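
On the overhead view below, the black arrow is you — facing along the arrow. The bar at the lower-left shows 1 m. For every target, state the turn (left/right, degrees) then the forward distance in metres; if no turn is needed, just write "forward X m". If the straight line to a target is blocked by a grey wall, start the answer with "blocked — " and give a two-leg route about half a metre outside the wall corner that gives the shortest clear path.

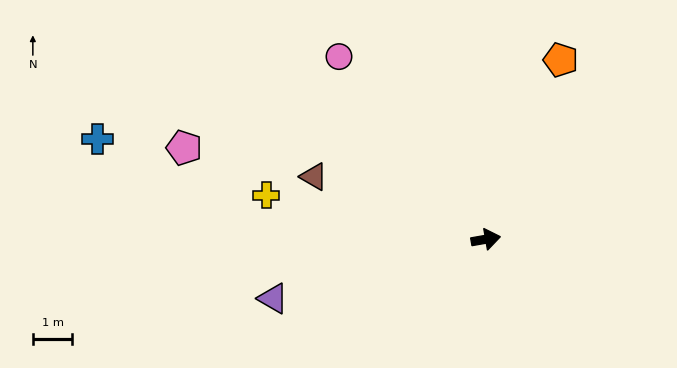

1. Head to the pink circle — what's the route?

turn left 119°, forward 5.9 m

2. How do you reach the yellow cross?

turn left 159°, forward 5.7 m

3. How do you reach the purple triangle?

turn right 174°, forward 5.6 m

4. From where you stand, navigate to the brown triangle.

turn left 150°, forward 4.6 m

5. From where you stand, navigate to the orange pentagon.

turn left 57°, forward 4.9 m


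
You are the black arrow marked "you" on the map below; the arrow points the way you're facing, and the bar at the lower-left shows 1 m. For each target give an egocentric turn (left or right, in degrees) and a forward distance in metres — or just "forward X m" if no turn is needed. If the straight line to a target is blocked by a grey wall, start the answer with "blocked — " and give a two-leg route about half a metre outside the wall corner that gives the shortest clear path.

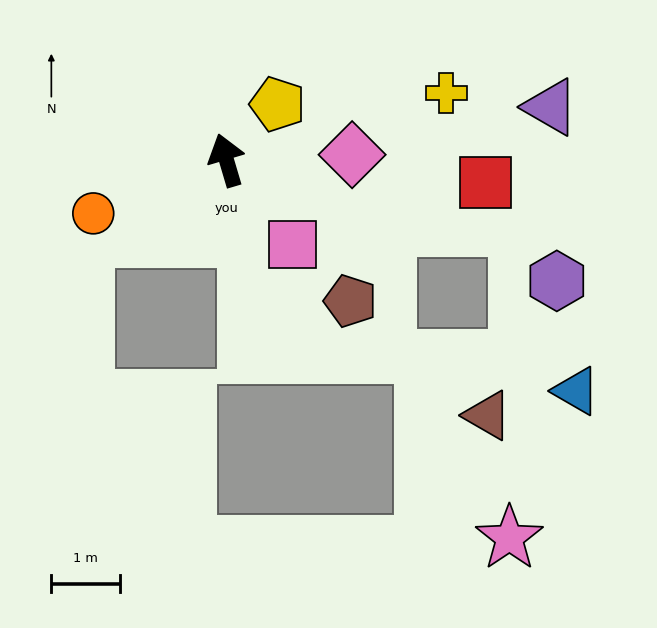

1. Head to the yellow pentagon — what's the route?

turn right 59°, forward 1.1 m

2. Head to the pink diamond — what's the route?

turn right 104°, forward 1.8 m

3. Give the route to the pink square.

turn right 158°, forward 1.6 m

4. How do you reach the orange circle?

turn left 95°, forward 2.1 m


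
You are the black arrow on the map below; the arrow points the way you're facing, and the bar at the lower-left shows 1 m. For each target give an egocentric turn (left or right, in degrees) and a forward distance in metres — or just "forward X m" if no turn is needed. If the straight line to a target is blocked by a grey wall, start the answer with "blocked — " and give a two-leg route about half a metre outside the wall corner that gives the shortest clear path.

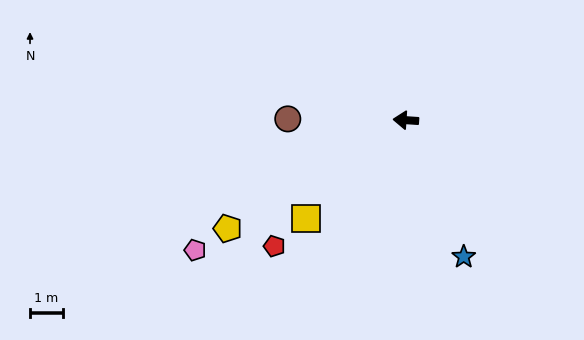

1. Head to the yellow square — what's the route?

turn left 48°, forward 4.2 m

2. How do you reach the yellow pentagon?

turn left 35°, forward 6.3 m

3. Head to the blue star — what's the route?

turn left 117°, forward 4.5 m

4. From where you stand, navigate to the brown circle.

turn left 3°, forward 3.6 m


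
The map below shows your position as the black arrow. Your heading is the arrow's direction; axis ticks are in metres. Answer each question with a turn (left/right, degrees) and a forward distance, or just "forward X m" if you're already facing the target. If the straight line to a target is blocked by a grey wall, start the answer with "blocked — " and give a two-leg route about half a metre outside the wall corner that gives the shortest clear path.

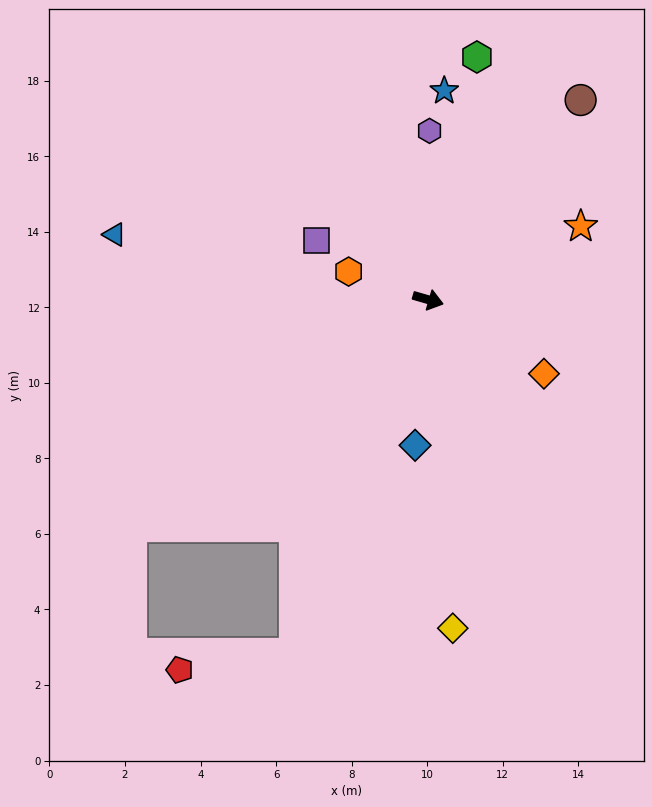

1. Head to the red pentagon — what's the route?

blocked — turn right 94°, forward 10.0 m, then turn right 62°, forward 3.1 m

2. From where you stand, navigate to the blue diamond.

turn right 79°, forward 3.9 m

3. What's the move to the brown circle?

turn left 69°, forward 6.6 m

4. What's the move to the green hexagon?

turn left 95°, forward 6.6 m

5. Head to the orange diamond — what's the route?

turn right 16°, forward 3.6 m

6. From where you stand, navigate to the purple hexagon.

turn left 106°, forward 4.5 m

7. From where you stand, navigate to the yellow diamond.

turn right 70°, forward 8.7 m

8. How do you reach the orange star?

turn left 42°, forward 4.5 m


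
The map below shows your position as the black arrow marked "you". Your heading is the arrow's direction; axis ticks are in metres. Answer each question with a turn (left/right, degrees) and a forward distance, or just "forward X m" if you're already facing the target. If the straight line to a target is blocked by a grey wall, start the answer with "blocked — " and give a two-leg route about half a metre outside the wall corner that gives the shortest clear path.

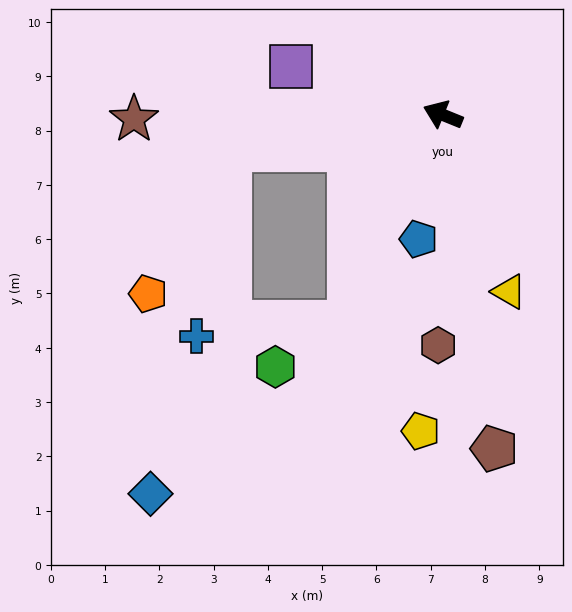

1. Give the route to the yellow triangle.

turn left 133°, forward 3.5 m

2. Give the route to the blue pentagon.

turn left 101°, forward 2.3 m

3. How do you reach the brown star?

turn left 23°, forward 5.7 m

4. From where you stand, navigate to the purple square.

turn left 4°, forward 2.9 m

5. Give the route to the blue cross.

blocked — turn left 88°, forward 4.2 m, then turn right 61°, forward 2.8 m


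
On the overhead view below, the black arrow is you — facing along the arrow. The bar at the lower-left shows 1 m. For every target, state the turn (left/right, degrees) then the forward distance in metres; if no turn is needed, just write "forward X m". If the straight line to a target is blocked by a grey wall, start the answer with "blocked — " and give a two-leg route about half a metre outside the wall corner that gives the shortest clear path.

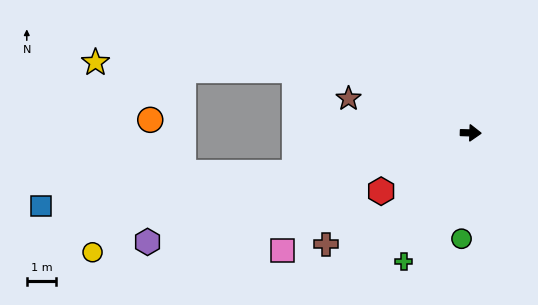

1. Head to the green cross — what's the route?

turn right 116°, forward 4.9 m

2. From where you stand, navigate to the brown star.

turn left 166°, forward 4.3 m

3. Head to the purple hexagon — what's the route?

turn right 160°, forward 11.5 m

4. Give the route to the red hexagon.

turn right 145°, forward 3.6 m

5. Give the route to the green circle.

turn right 93°, forward 3.6 m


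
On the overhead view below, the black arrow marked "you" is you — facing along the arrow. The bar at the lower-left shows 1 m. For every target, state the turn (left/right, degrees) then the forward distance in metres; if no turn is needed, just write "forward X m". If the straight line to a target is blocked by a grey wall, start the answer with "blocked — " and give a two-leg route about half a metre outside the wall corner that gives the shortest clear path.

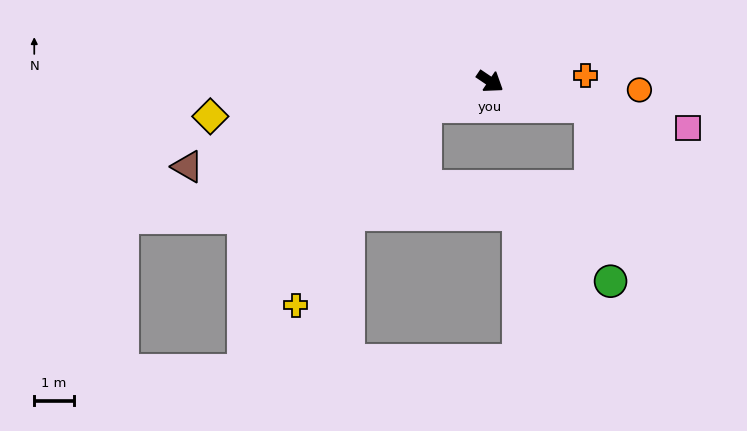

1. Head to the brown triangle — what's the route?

turn right 130°, forward 7.9 m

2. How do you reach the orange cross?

turn left 38°, forward 2.4 m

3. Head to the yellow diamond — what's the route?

turn right 139°, forward 7.1 m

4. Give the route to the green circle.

blocked — turn left 20°, forward 2.6 m, then turn right 70°, forward 4.5 m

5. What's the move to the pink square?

turn left 21°, forward 5.1 m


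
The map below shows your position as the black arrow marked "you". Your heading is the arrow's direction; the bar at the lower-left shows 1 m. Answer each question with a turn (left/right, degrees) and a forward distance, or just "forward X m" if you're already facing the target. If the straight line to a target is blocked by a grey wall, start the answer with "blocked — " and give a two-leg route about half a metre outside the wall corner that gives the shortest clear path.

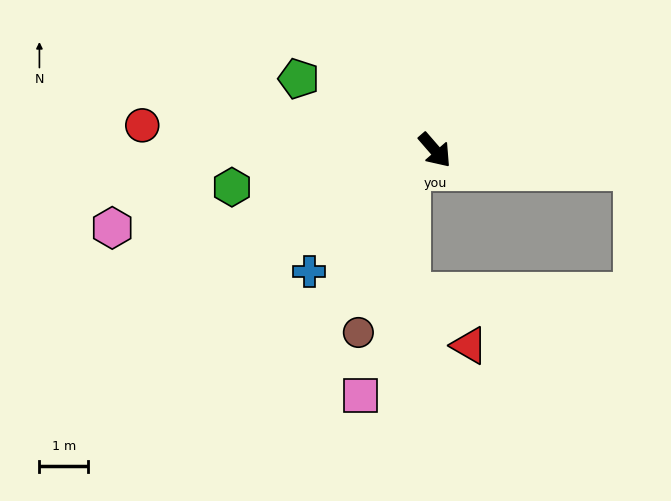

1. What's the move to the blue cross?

turn right 87°, forward 3.6 m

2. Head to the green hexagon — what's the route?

turn right 121°, forward 4.2 m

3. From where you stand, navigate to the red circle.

turn right 136°, forward 6.0 m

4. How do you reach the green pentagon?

turn right 159°, forward 3.1 m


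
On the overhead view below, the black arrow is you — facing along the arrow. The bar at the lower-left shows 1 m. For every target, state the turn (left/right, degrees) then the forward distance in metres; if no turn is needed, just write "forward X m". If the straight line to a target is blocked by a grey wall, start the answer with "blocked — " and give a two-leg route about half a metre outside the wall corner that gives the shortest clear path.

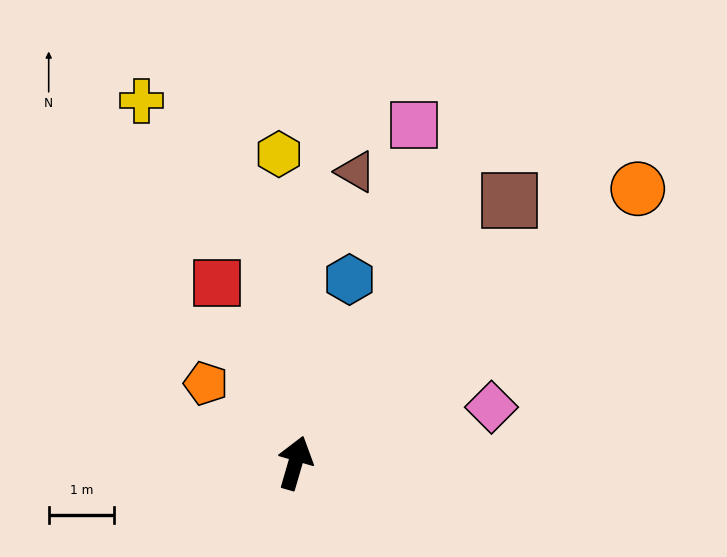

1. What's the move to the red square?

turn left 40°, forward 3.0 m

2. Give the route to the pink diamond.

turn right 58°, forward 3.1 m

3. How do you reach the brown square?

turn right 23°, forward 5.2 m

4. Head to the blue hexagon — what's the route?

forward 2.9 m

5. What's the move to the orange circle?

turn right 35°, forward 6.7 m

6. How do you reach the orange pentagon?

turn left 65°, forward 1.8 m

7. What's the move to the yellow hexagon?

turn left 19°, forward 4.8 m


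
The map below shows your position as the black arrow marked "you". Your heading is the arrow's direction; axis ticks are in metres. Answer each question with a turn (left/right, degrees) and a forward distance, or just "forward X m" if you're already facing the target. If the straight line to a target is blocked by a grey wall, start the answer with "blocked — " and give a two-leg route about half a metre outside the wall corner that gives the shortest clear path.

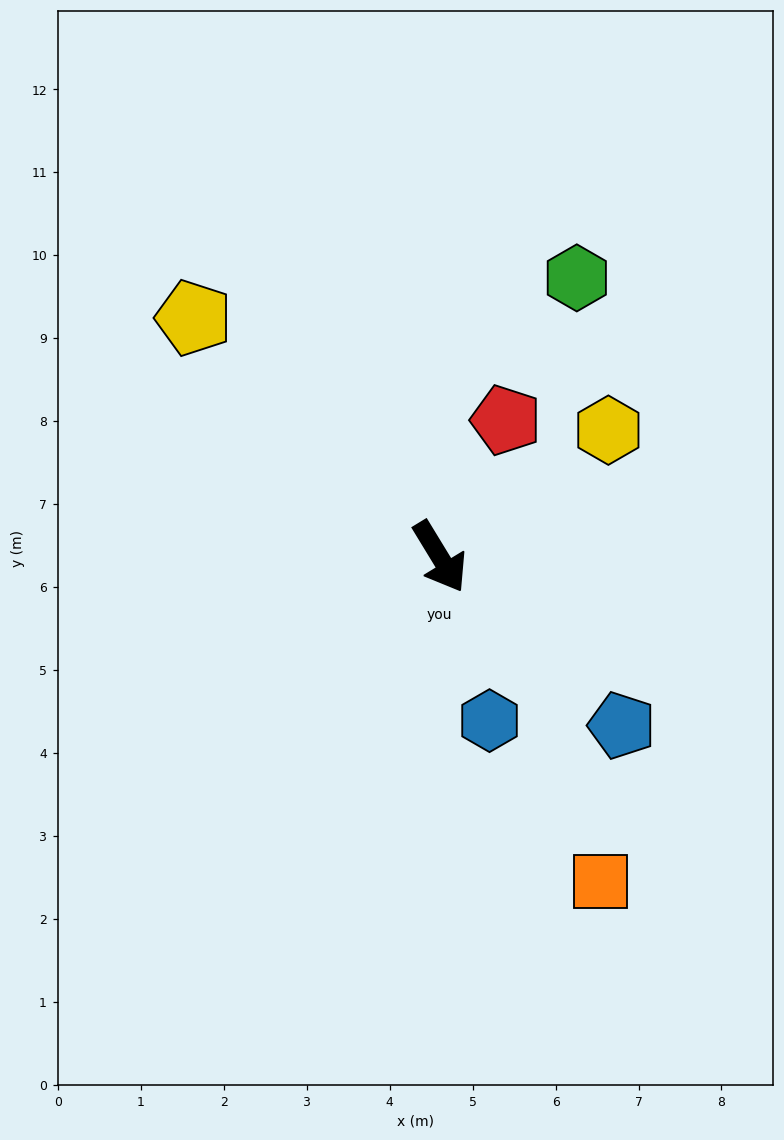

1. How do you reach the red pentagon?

turn left 123°, forward 1.8 m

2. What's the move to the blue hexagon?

turn right 14°, forward 2.1 m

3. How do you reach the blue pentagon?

turn left 16°, forward 3.0 m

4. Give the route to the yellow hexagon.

turn left 96°, forward 2.5 m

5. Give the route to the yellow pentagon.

turn right 165°, forward 4.1 m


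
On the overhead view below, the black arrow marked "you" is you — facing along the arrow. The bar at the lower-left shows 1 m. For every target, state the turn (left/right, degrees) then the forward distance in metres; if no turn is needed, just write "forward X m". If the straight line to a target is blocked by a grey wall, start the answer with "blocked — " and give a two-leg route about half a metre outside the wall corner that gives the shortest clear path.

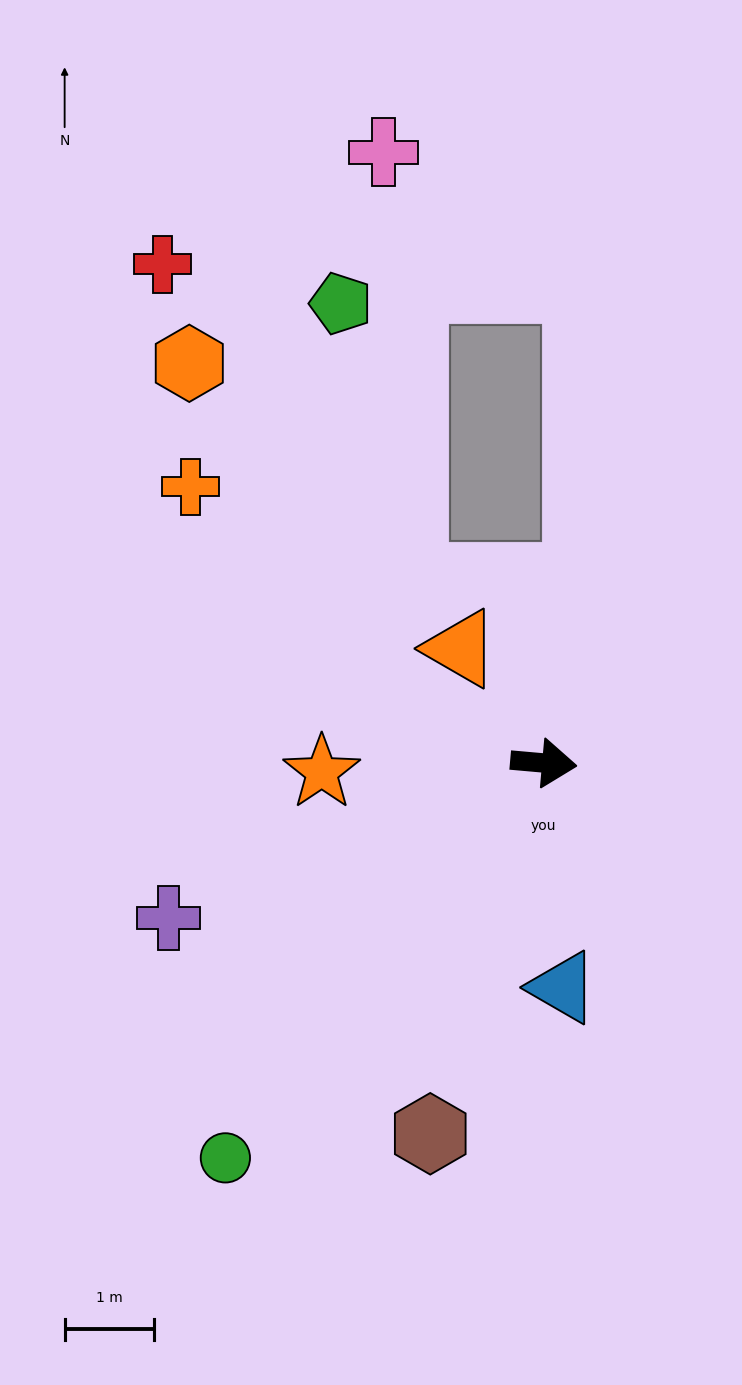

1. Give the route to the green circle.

turn right 124°, forward 5.7 m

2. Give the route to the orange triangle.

turn left 131°, forward 1.6 m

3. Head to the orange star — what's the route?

turn right 173°, forward 2.5 m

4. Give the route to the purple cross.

turn right 152°, forward 4.6 m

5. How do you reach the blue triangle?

turn right 80°, forward 2.5 m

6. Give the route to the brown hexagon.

turn right 102°, forward 4.3 m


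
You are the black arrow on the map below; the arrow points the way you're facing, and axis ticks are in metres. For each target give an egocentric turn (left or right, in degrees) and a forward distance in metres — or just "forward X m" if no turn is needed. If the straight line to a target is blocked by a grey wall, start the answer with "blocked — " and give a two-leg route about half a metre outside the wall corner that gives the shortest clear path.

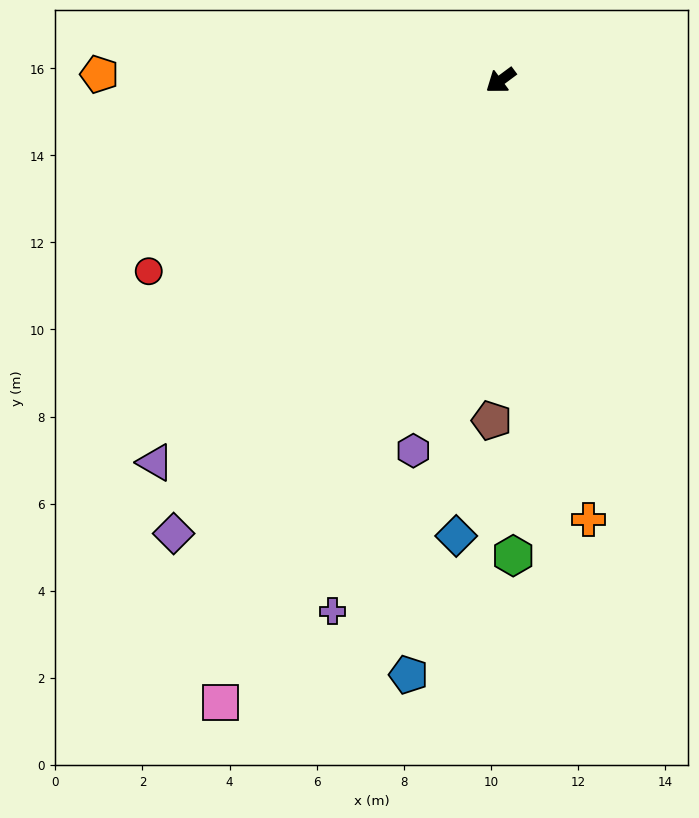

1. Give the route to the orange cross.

turn left 65°, forward 10.3 m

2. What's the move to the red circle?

turn right 8°, forward 9.2 m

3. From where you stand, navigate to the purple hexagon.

turn left 40°, forward 8.7 m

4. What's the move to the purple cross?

turn left 36°, forward 12.8 m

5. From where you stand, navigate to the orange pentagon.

turn right 37°, forward 9.2 m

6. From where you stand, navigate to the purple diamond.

turn left 18°, forward 12.8 m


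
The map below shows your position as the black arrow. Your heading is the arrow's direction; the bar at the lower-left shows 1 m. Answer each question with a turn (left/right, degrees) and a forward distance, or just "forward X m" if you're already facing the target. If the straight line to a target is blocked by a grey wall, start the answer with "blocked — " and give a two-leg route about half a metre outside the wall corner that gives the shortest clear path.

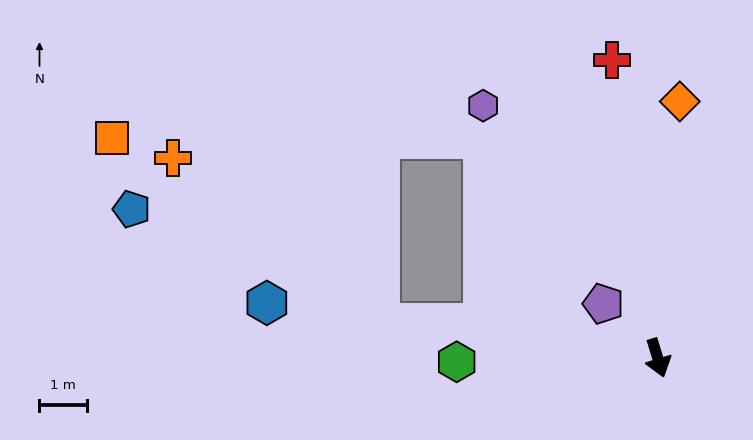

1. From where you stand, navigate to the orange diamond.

turn left 158°, forward 5.4 m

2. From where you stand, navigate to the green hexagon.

turn right 106°, forward 4.2 m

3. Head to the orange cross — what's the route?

blocked — turn right 114°, forward 5.9 m, then turn right 32°, forward 5.5 m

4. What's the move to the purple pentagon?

turn right 152°, forward 1.6 m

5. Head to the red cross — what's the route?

turn left 172°, forward 6.3 m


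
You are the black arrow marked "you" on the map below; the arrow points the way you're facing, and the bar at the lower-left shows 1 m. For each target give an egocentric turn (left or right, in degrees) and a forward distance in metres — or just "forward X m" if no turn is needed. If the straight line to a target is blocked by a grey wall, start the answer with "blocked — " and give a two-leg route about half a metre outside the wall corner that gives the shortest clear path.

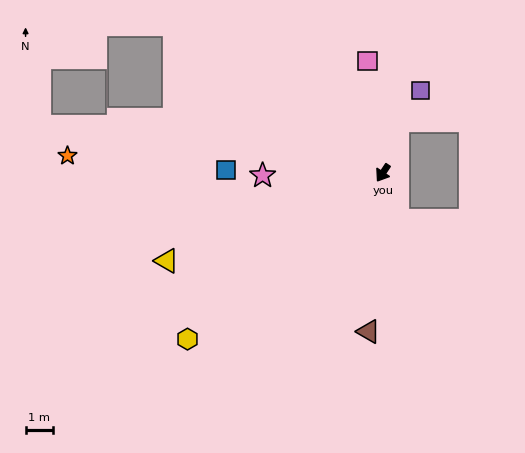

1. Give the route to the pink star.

turn right 55°, forward 4.4 m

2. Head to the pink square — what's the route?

turn right 139°, forward 4.1 m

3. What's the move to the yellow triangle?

turn right 34°, forward 8.5 m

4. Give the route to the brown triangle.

turn left 28°, forward 5.8 m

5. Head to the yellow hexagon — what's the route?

turn right 16°, forward 9.4 m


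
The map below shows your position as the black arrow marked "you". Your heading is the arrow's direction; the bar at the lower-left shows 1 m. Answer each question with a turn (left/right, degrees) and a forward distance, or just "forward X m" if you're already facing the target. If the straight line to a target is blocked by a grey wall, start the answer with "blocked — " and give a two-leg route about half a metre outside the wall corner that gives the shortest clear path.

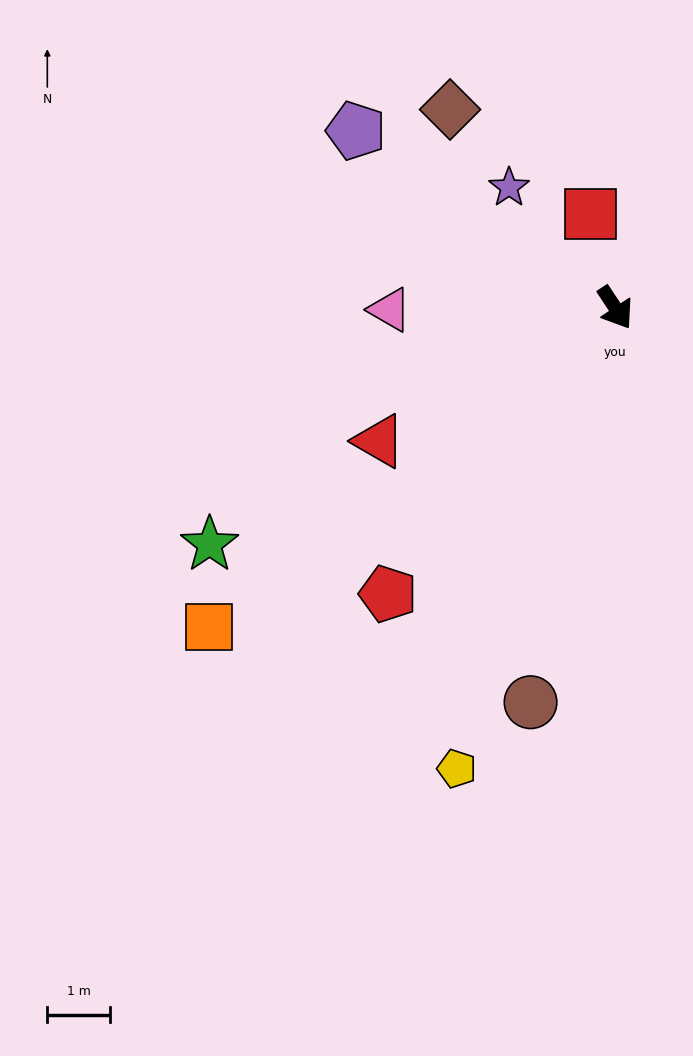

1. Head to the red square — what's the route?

turn left 161°, forward 1.6 m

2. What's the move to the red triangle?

turn right 94°, forward 4.3 m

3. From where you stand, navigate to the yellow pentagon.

turn right 52°, forward 7.8 m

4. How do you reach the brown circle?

turn right 45°, forward 6.5 m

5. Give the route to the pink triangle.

turn right 123°, forward 3.6 m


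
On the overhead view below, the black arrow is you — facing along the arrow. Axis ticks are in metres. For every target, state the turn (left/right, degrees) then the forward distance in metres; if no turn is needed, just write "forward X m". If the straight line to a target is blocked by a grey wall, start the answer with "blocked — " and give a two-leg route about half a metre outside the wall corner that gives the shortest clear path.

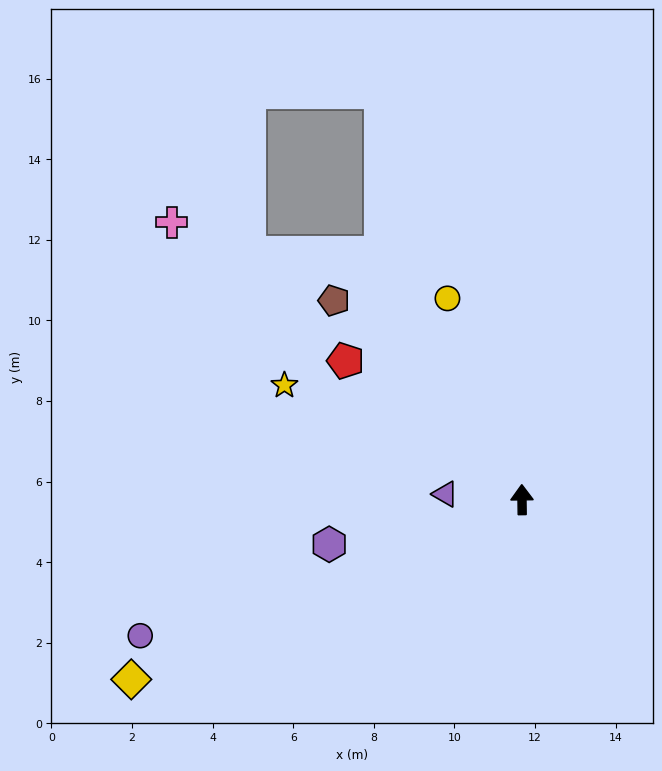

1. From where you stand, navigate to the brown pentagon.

turn left 43°, forward 6.8 m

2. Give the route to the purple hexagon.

turn left 102°, forward 4.9 m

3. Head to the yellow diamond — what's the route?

turn left 114°, forward 10.7 m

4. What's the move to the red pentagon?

turn left 51°, forward 5.6 m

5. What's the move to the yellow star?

turn left 64°, forward 6.5 m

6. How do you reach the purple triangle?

turn left 85°, forward 1.9 m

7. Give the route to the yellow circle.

turn left 20°, forward 5.3 m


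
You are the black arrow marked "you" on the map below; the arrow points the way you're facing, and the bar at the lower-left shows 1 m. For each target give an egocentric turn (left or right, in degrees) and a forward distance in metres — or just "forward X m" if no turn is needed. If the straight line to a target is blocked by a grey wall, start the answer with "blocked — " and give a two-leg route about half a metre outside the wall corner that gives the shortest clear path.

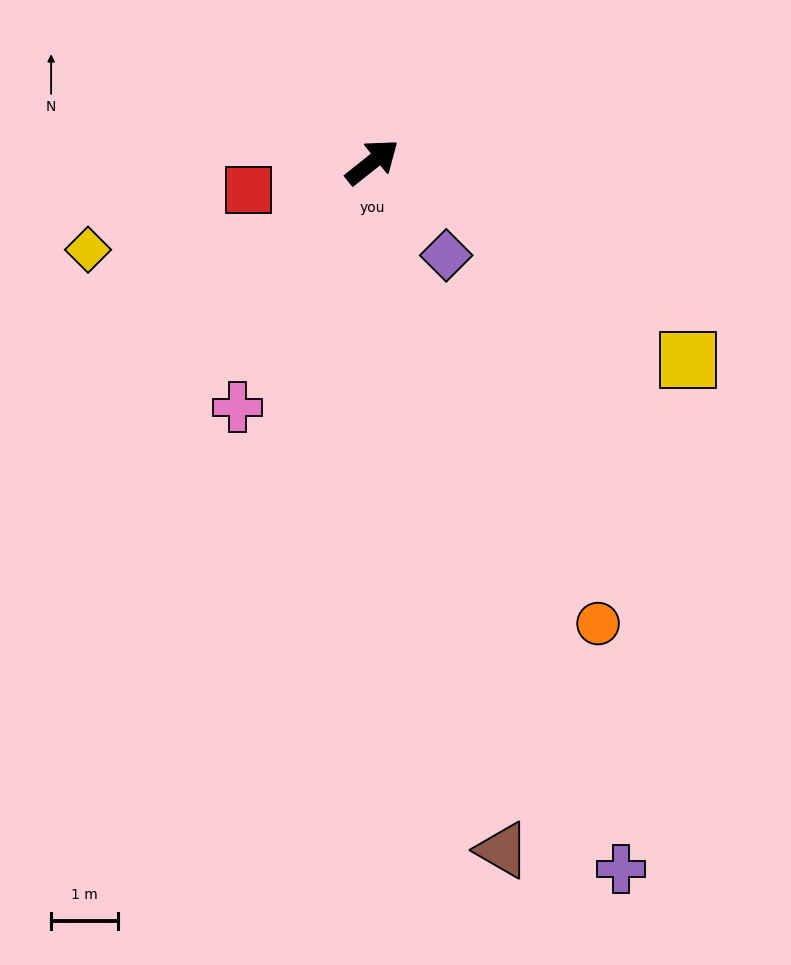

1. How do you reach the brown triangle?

turn right 118°, forward 10.5 m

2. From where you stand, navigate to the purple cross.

turn right 109°, forward 11.2 m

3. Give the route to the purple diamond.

turn right 90°, forward 1.8 m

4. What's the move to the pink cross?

turn right 157°, forward 4.2 m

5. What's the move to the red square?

turn left 154°, forward 1.9 m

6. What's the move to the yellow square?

turn right 71°, forward 5.6 m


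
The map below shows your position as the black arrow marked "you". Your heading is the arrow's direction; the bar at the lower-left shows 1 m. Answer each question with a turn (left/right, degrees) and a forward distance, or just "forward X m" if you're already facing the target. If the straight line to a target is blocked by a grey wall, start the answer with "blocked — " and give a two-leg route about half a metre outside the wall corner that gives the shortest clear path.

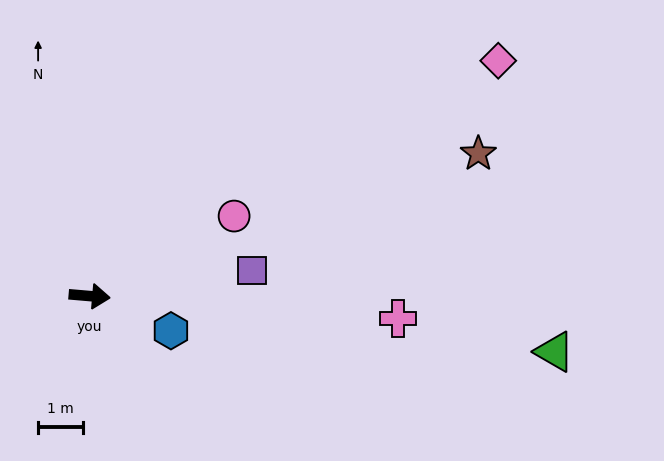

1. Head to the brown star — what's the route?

turn left 25°, forward 9.2 m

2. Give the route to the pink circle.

turn left 34°, forward 3.7 m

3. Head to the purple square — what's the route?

turn left 14°, forward 3.7 m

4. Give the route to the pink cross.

forward 6.9 m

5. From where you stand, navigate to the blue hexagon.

turn right 18°, forward 2.0 m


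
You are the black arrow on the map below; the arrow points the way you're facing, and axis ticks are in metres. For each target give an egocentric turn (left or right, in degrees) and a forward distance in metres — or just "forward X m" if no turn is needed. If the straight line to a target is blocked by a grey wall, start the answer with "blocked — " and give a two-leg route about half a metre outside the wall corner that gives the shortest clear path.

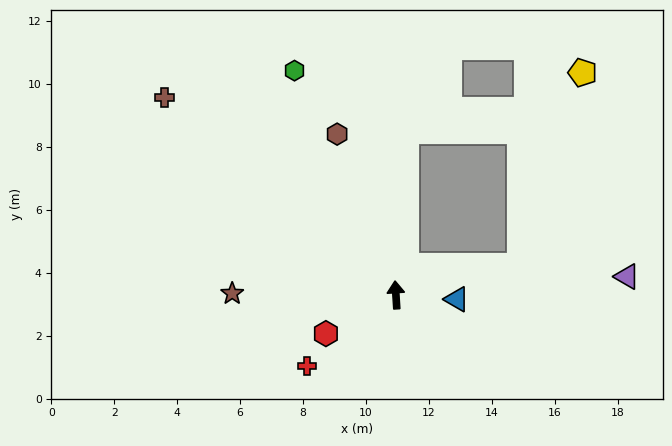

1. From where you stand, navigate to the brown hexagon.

turn left 16°, forward 5.4 m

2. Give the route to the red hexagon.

turn left 115°, forward 2.5 m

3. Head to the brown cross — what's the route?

turn left 46°, forward 9.7 m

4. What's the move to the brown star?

turn left 86°, forward 5.2 m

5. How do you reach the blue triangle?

turn right 98°, forward 1.9 m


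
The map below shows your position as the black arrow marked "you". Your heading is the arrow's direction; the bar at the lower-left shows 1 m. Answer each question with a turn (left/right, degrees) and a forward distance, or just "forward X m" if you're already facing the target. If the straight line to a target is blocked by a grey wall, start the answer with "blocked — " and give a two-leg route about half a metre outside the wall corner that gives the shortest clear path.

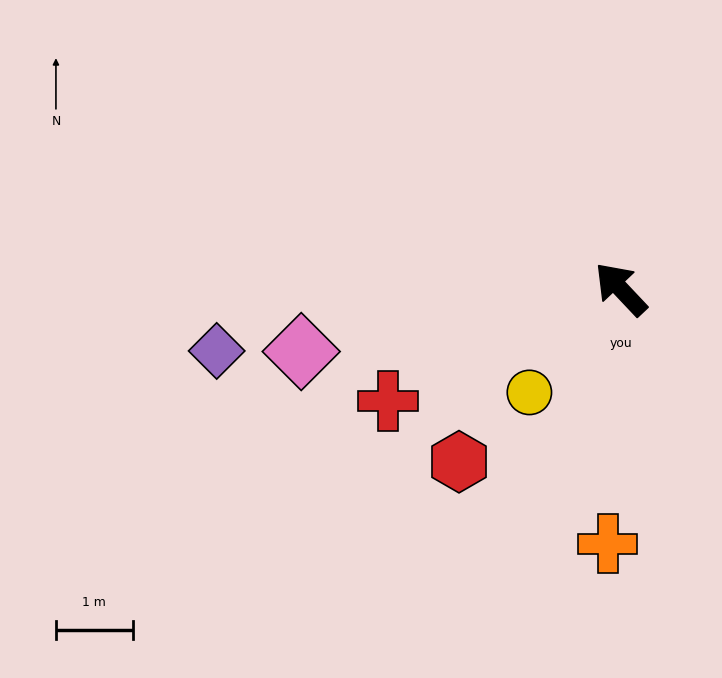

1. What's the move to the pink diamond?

turn left 58°, forward 4.2 m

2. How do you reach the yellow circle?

turn left 95°, forward 1.8 m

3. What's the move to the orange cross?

turn left 134°, forward 3.3 m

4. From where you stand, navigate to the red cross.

turn left 72°, forward 3.4 m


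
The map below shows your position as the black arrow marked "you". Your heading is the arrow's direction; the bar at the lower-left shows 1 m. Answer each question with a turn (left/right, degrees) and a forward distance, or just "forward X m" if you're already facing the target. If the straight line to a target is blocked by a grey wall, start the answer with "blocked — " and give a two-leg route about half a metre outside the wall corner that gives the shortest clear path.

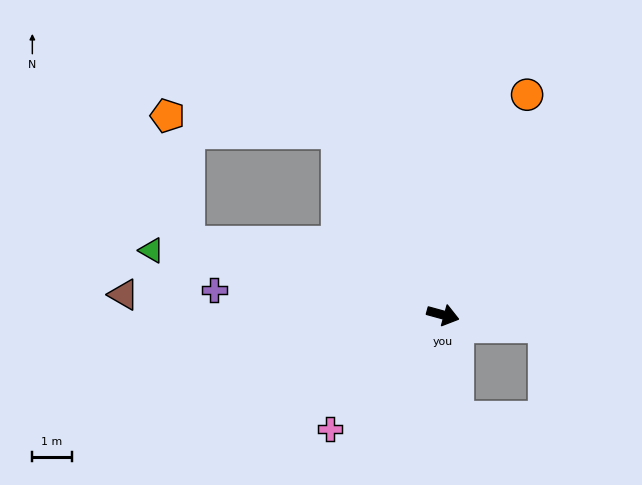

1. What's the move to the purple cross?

turn right 171°, forward 5.9 m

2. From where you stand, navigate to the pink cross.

turn right 119°, forward 4.1 m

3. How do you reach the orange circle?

turn left 84°, forward 6.0 m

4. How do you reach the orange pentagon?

blocked — turn left 135°, forward 5.4 m, then turn left 55°, forward 4.4 m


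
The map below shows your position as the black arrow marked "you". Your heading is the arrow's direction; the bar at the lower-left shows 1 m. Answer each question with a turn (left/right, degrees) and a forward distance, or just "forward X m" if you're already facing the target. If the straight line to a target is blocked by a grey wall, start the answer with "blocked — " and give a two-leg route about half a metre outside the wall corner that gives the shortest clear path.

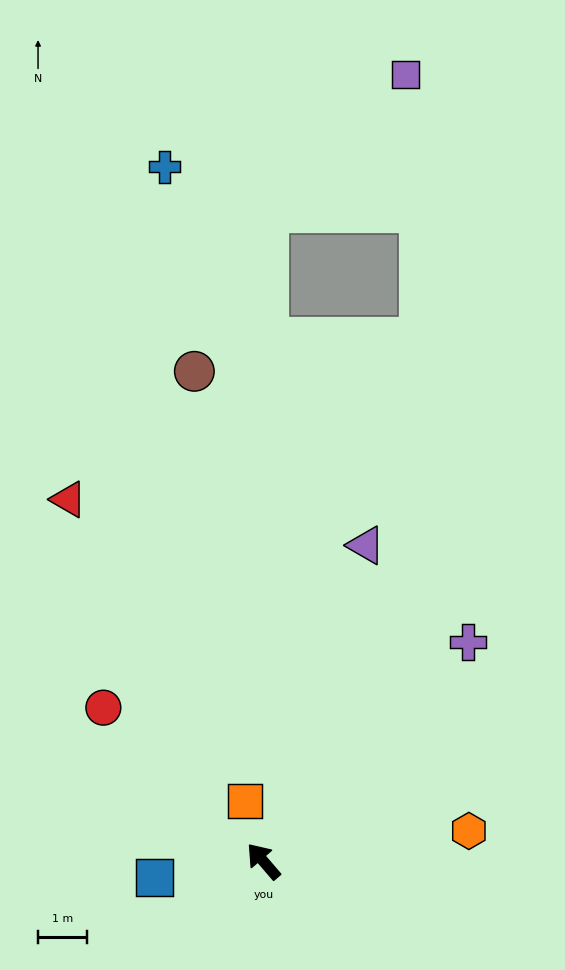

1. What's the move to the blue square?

turn left 58°, forward 2.3 m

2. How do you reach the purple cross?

turn right 84°, forward 6.2 m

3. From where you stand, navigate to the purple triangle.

turn right 59°, forward 6.8 m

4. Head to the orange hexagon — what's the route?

turn right 122°, forward 4.3 m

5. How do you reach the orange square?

turn right 24°, forward 1.3 m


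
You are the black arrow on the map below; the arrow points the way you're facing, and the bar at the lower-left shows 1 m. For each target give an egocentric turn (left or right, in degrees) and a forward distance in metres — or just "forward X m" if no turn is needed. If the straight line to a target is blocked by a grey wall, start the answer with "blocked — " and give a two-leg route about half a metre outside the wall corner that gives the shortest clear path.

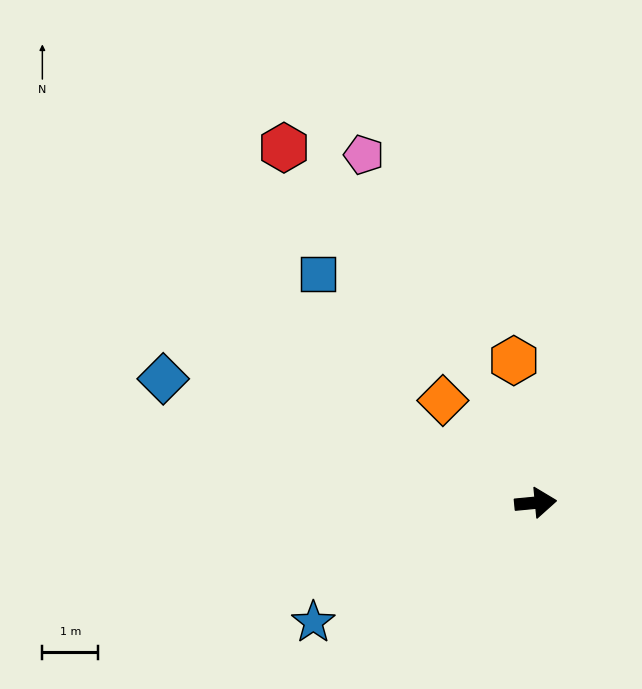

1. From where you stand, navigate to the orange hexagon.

turn left 93°, forward 2.6 m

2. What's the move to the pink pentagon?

turn left 111°, forward 7.0 m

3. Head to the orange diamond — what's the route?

turn left 127°, forward 2.5 m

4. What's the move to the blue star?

turn right 157°, forward 4.5 m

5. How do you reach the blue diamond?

turn left 156°, forward 7.0 m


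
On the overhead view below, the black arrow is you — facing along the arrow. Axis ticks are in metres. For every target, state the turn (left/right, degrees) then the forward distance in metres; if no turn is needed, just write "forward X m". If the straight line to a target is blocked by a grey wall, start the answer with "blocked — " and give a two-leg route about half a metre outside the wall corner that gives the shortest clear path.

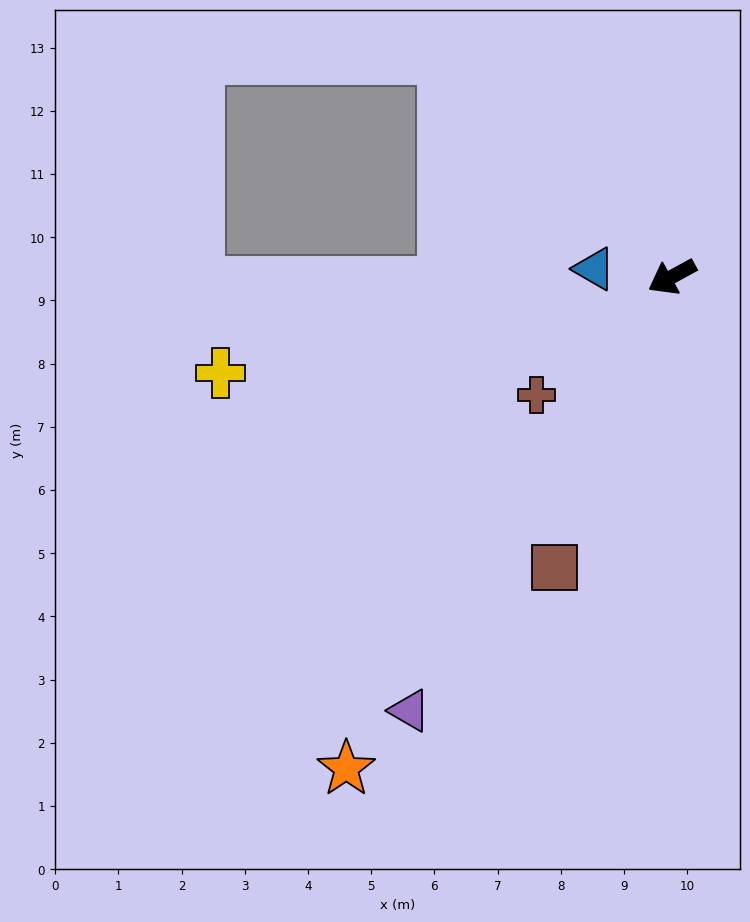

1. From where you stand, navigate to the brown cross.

turn left 12°, forward 2.8 m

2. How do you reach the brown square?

turn left 39°, forward 5.0 m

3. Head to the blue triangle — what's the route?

turn right 35°, forward 1.2 m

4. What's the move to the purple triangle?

turn left 30°, forward 8.0 m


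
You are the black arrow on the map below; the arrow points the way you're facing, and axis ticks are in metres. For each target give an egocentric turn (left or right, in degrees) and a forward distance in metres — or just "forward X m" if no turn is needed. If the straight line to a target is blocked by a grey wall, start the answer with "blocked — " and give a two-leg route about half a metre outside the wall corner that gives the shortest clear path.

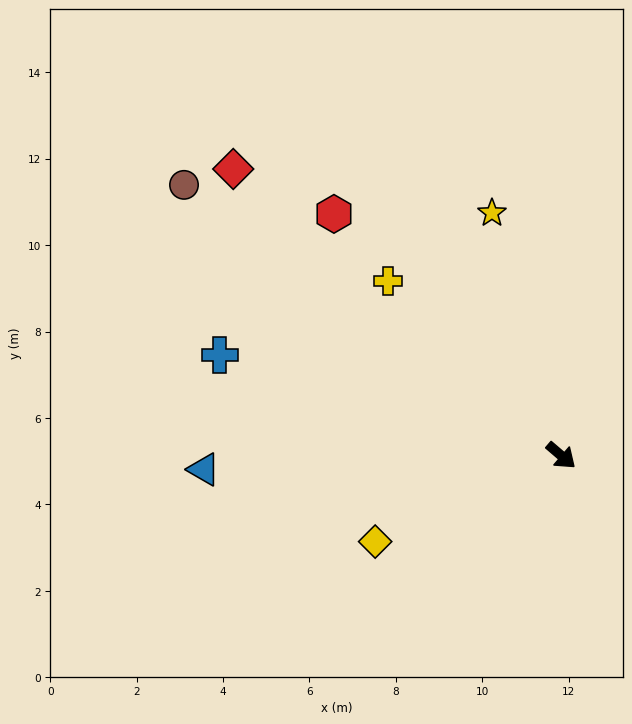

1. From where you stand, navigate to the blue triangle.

turn right 137°, forward 8.3 m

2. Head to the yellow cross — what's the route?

turn left 175°, forward 5.7 m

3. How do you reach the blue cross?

turn right 156°, forward 8.2 m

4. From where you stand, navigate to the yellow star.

turn left 147°, forward 5.8 m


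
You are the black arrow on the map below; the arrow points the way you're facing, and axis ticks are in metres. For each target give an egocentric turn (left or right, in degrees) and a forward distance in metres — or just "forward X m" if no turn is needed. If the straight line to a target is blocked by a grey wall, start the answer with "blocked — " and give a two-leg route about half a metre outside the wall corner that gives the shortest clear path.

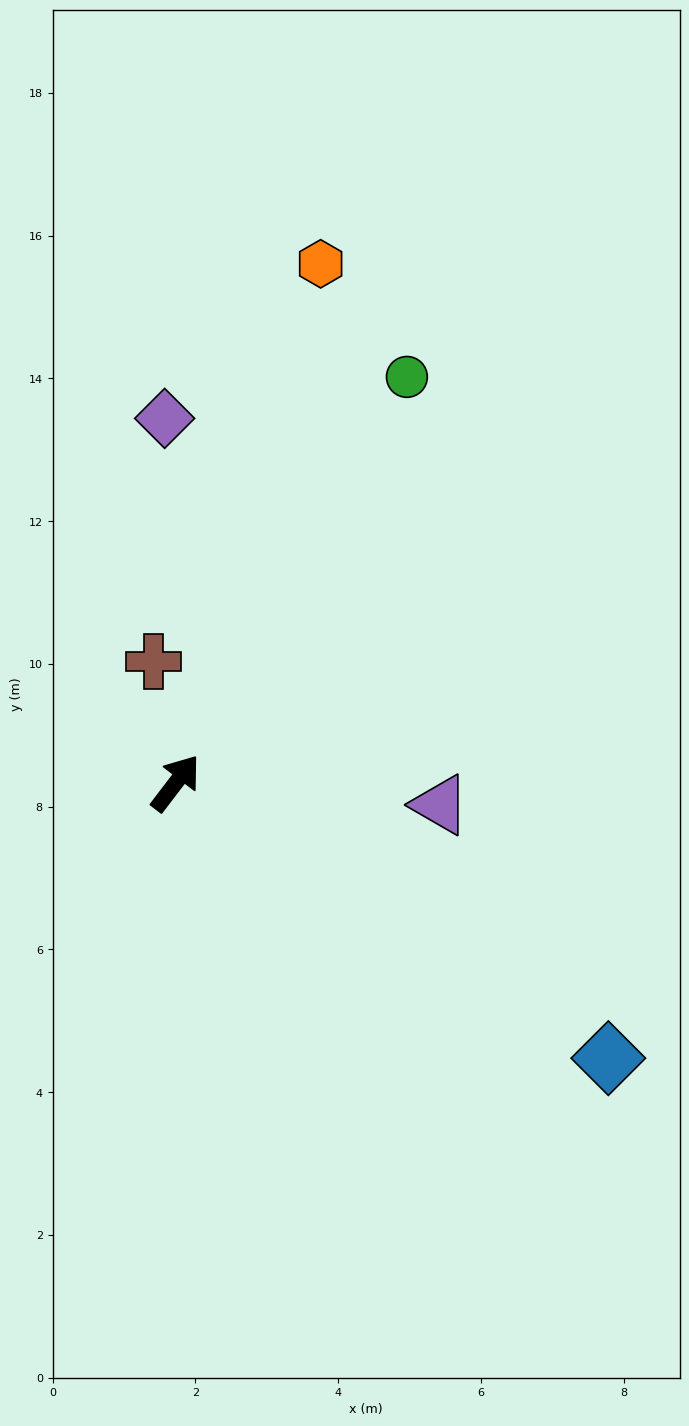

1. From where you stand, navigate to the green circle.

turn left 8°, forward 6.5 m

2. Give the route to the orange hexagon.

turn left 22°, forward 7.6 m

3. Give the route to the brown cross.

turn left 48°, forward 1.7 m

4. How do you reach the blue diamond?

turn right 85°, forward 7.2 m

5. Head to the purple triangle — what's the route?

turn right 57°, forward 3.7 m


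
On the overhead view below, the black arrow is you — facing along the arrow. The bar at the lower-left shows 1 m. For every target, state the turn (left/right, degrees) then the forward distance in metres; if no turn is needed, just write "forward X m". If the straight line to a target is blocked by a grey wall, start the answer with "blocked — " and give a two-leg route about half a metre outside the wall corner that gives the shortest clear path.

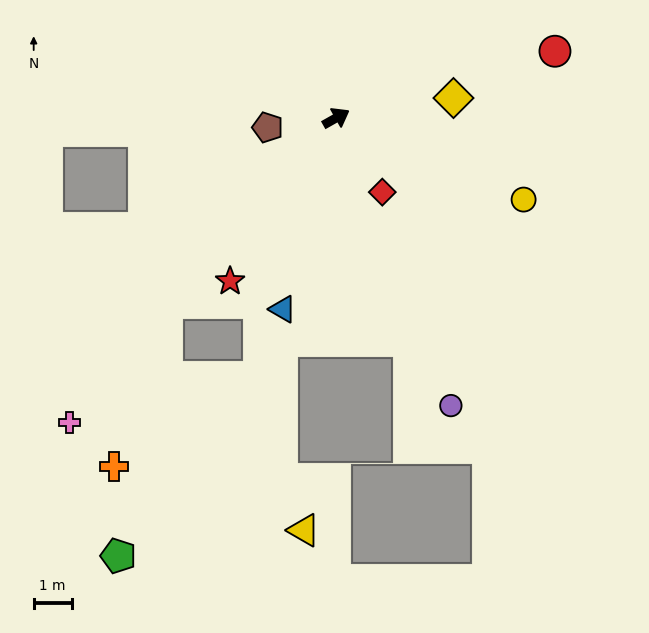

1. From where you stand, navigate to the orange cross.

blocked — turn right 162°, forward 6.6 m, then turn left 25°, forward 4.5 m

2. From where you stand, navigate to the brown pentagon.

turn left 158°, forward 1.8 m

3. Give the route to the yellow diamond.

turn right 20°, forward 3.1 m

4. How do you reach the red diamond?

turn right 88°, forward 2.3 m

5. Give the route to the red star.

turn right 152°, forward 5.1 m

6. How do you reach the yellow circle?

turn right 53°, forward 5.4 m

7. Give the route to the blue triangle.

turn right 135°, forward 5.2 m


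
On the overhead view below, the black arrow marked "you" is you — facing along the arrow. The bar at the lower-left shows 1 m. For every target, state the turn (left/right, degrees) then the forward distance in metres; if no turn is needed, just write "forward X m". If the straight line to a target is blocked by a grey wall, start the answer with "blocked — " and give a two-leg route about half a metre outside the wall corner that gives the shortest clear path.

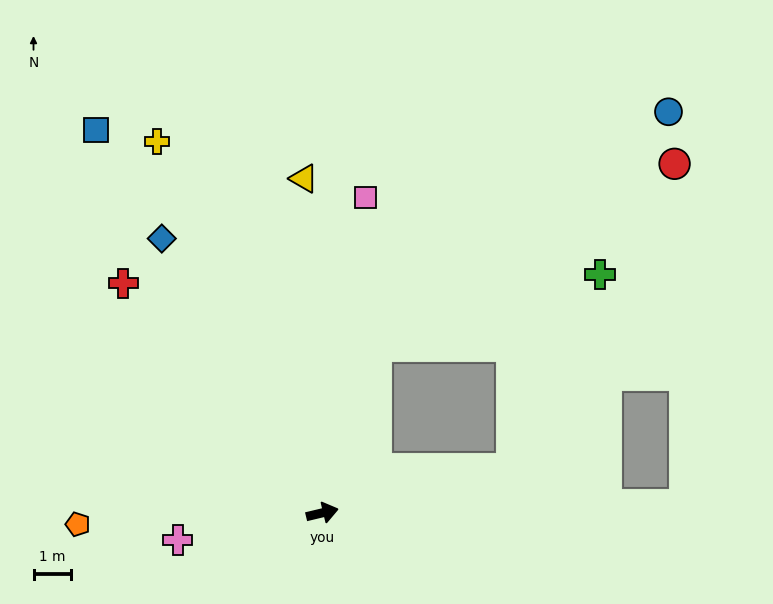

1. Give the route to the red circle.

blocked — turn left 59°, forward 4.7 m, then turn right 41°, forward 9.3 m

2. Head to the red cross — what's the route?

turn left 117°, forward 8.0 m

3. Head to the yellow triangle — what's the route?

turn left 80°, forward 8.9 m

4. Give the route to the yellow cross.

turn left 100°, forward 10.8 m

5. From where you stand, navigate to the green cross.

blocked — forward 5.2 m, then turn left 52°, forward 5.7 m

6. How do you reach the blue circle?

blocked — turn left 59°, forward 4.7 m, then turn right 34°, forward 9.9 m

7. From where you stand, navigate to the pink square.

turn left 69°, forward 8.4 m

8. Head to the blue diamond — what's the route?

turn left 107°, forward 8.4 m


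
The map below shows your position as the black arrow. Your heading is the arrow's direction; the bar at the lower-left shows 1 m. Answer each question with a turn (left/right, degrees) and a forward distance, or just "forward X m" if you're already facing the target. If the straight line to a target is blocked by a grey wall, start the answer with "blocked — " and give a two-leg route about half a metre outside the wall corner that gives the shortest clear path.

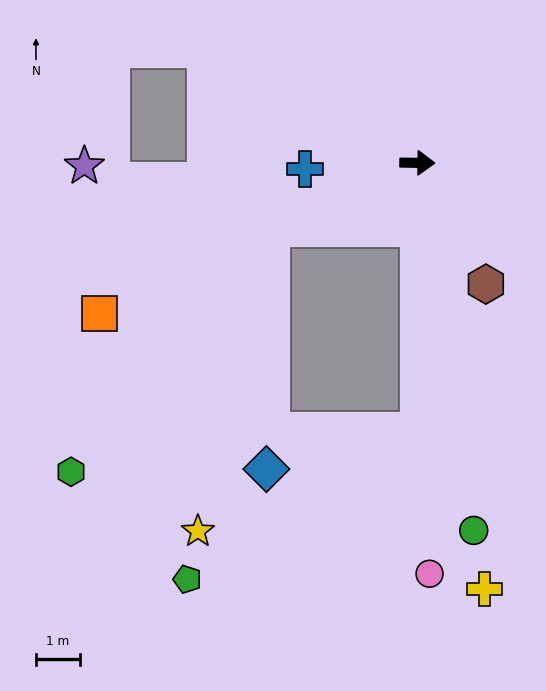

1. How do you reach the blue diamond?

blocked — turn right 155°, forward 3.6 m, then turn left 65°, forward 5.5 m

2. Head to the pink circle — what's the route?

turn right 87°, forward 9.4 m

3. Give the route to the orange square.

turn right 154°, forward 8.0 m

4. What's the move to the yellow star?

blocked — turn right 155°, forward 3.6 m, then turn left 52°, forward 7.1 m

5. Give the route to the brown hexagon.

turn right 60°, forward 3.2 m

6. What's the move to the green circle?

turn right 80°, forward 8.5 m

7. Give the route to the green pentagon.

blocked — turn right 89°, forward 6.1 m, then turn right 57°, forward 6.3 m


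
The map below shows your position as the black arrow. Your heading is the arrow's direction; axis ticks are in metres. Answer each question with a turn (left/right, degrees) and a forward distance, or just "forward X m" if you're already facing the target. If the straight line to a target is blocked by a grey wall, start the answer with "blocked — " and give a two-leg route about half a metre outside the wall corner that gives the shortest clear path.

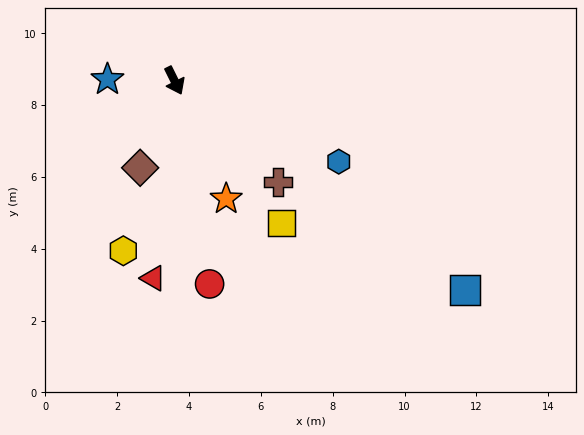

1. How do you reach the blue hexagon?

turn left 37°, forward 5.1 m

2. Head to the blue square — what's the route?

turn left 28°, forward 10.0 m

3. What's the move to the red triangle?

turn right 33°, forward 5.5 m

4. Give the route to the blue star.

turn right 117°, forward 1.9 m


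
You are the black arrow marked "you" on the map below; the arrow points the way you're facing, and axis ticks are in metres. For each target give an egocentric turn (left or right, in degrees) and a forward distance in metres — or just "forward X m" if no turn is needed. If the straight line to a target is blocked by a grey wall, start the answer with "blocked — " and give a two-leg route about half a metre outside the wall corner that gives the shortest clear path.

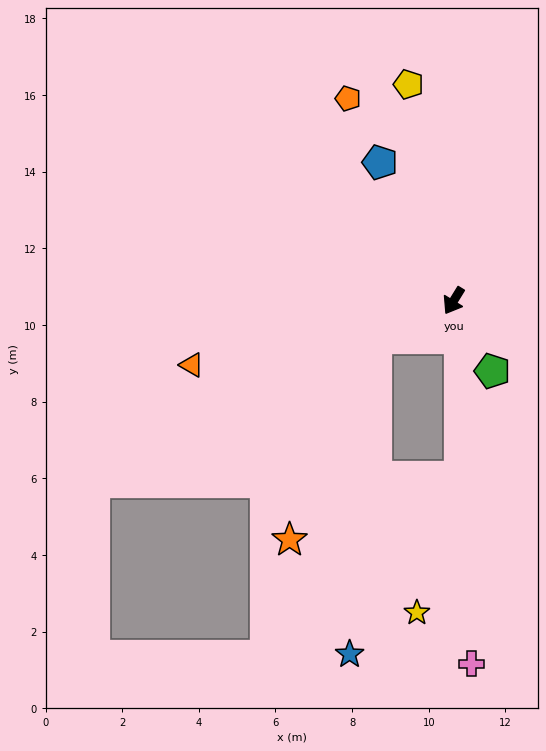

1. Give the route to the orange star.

blocked — turn right 33°, forward 2.2 m, then turn left 41°, forward 5.7 m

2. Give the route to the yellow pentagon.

turn right 137°, forward 5.8 m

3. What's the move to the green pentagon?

turn left 60°, forward 2.1 m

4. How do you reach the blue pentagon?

turn right 120°, forward 4.1 m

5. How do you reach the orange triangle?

turn right 45°, forward 7.0 m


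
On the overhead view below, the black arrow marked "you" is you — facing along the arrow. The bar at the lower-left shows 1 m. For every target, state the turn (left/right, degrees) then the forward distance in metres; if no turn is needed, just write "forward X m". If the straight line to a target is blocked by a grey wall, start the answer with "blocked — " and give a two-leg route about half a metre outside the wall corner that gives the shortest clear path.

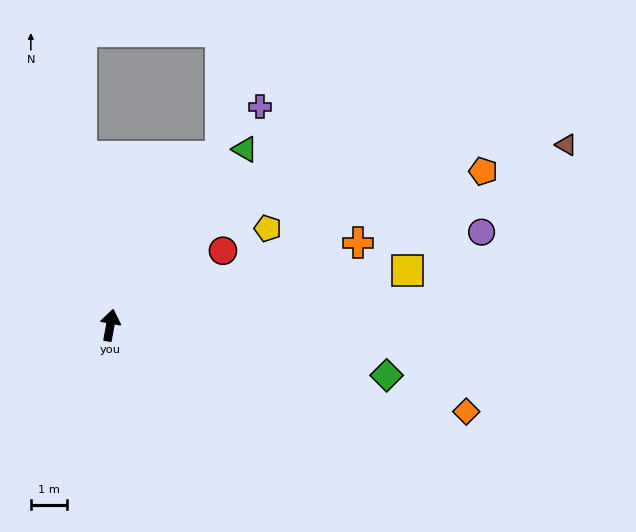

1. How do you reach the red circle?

turn right 46°, forward 3.7 m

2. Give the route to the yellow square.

turn right 69°, forward 8.3 m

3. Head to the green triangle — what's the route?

turn right 27°, forward 6.1 m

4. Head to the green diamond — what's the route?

turn right 90°, forward 7.7 m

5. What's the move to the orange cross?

turn right 61°, forward 7.2 m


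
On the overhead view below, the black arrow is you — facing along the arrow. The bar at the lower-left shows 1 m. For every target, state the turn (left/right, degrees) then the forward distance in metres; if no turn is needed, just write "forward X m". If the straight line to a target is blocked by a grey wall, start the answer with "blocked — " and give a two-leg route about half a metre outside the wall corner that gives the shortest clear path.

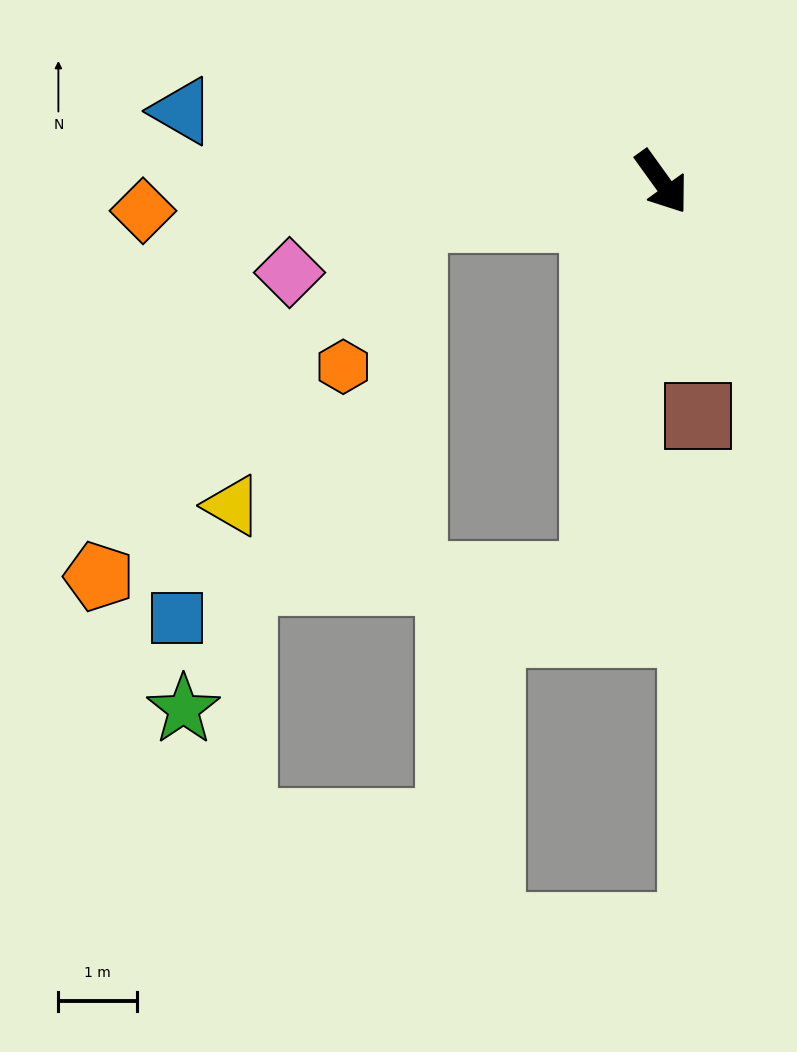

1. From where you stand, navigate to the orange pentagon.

blocked — turn right 117°, forward 3.2 m, then turn left 40°, forward 6.0 m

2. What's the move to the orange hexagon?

blocked — turn right 117°, forward 3.2 m, then turn left 56°, forward 2.1 m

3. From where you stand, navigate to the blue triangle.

turn right 134°, forward 6.1 m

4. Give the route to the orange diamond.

turn right 123°, forward 6.6 m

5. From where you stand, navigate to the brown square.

turn right 27°, forward 3.0 m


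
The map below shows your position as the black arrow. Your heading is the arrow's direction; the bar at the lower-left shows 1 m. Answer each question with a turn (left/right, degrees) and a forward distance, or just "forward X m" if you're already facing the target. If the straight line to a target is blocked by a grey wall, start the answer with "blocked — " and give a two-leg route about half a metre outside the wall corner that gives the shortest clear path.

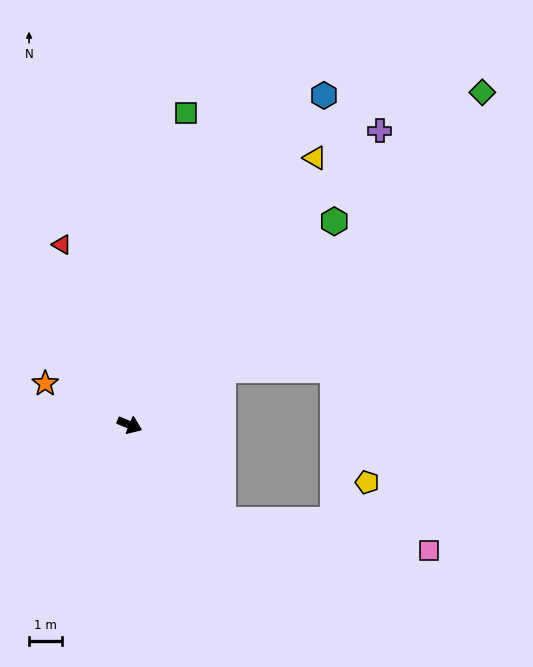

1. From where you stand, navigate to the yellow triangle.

turn left 78°, forward 10.0 m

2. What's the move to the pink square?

blocked — turn right 23°, forward 4.1 m, then turn left 37°, forward 6.4 m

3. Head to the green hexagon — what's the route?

turn left 67°, forward 8.9 m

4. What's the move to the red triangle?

turn left 133°, forward 5.9 m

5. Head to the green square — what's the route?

turn left 102°, forward 9.7 m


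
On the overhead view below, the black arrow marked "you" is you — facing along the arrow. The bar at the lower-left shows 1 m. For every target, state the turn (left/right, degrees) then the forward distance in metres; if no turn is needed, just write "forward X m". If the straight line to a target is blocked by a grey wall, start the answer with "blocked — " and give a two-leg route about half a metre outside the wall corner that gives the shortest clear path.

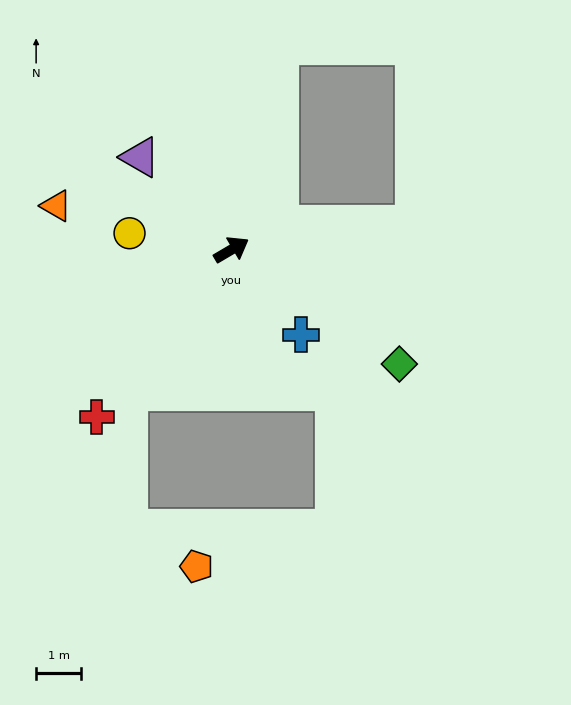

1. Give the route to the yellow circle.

turn left 140°, forward 2.3 m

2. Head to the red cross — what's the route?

turn right 159°, forward 4.8 m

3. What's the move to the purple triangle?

turn left 104°, forward 2.9 m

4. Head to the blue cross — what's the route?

turn right 81°, forward 2.4 m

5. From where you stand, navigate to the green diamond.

turn right 65°, forward 4.5 m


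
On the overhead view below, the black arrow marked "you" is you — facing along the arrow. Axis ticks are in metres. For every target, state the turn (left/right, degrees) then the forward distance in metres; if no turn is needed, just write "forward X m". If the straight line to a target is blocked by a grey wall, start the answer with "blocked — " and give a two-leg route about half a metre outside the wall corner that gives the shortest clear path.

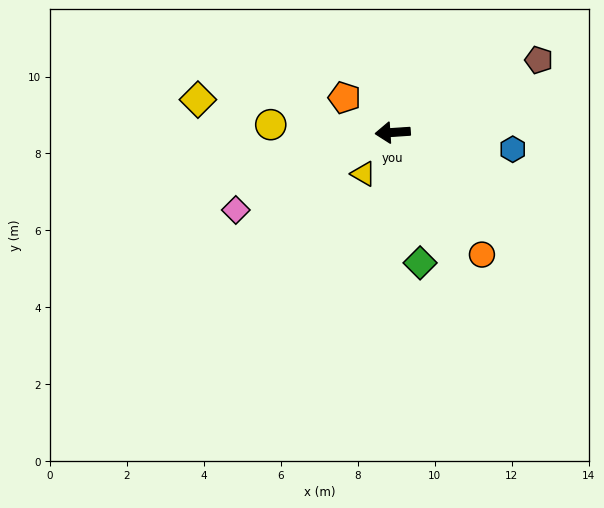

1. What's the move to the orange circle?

turn left 122°, forward 3.9 m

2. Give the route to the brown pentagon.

turn right 157°, forward 4.2 m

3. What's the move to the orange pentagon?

turn right 40°, forward 1.5 m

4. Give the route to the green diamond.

turn left 98°, forward 3.5 m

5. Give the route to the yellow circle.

turn right 7°, forward 3.2 m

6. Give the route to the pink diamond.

turn left 22°, forward 4.5 m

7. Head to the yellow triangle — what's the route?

turn left 51°, forward 1.3 m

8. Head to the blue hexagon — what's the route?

turn left 168°, forward 3.1 m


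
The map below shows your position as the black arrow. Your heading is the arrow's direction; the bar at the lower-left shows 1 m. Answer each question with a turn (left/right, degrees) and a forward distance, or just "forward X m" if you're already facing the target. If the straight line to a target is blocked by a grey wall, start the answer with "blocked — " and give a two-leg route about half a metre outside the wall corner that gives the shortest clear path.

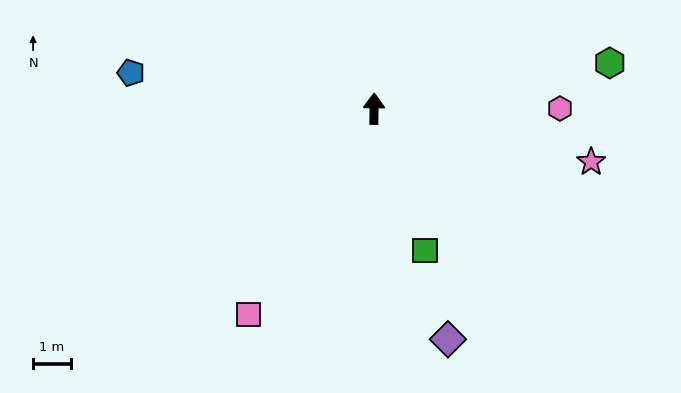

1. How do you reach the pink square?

turn left 149°, forward 6.4 m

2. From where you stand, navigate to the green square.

turn right 160°, forward 4.0 m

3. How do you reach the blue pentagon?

turn left 82°, forward 6.5 m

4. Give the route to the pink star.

turn right 103°, forward 5.9 m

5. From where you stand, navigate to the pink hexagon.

turn right 89°, forward 4.9 m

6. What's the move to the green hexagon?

turn right 78°, forward 6.4 m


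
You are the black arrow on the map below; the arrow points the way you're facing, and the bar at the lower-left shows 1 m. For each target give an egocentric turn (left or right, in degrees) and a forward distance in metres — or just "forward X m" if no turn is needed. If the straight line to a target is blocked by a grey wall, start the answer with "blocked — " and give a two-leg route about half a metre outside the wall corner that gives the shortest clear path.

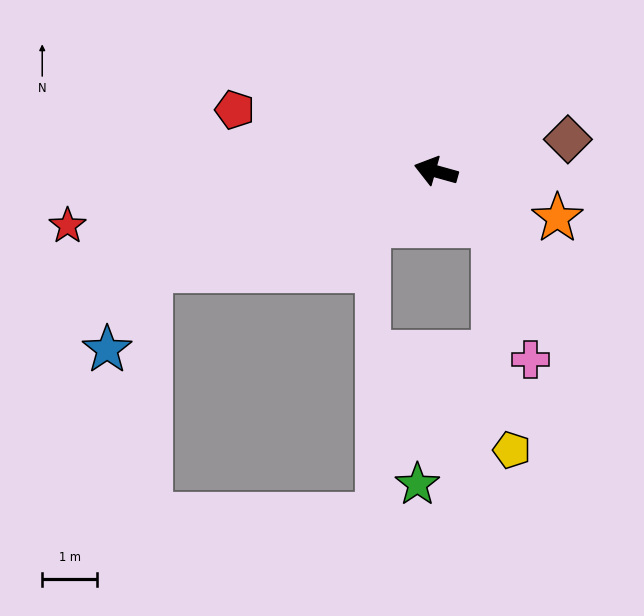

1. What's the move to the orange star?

turn left 175°, forward 2.4 m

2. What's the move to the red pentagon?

forward 3.8 m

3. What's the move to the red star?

turn left 24°, forward 6.8 m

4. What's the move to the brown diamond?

turn right 151°, forward 2.5 m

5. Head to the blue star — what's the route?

blocked — turn left 34°, forward 5.5 m, then turn left 44°, forward 1.6 m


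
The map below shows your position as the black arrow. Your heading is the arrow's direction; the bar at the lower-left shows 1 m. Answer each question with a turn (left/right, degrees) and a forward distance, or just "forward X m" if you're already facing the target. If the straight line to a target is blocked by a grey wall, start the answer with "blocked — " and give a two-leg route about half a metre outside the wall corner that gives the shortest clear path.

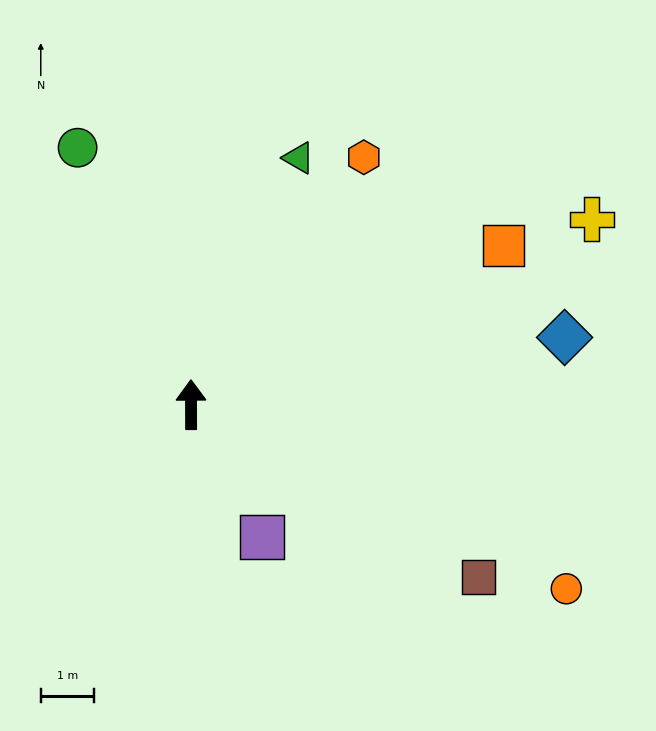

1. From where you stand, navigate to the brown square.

turn right 121°, forward 6.3 m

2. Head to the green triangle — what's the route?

turn right 24°, forward 5.1 m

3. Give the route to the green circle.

turn left 24°, forward 5.3 m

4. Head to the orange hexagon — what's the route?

turn right 35°, forward 5.7 m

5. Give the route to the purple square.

turn right 152°, forward 2.8 m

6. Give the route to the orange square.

turn right 63°, forward 6.6 m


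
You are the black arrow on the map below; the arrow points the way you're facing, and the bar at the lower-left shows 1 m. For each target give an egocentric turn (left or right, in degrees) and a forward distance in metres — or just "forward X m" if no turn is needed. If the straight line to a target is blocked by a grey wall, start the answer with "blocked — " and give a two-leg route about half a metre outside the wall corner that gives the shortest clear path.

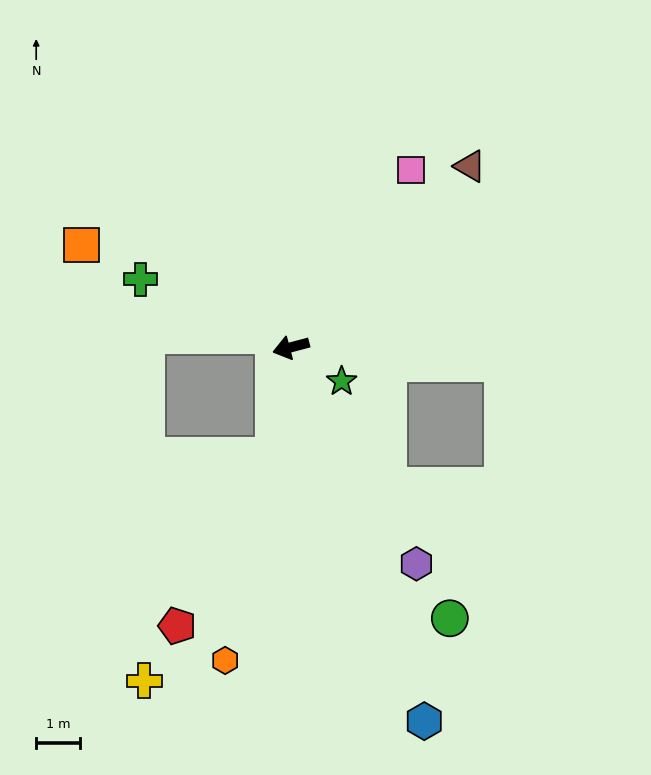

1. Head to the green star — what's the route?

turn left 131°, forward 1.4 m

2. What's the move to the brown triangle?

turn right 150°, forward 5.9 m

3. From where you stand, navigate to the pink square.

turn right 139°, forward 4.9 m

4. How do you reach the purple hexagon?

turn left 105°, forward 5.8 m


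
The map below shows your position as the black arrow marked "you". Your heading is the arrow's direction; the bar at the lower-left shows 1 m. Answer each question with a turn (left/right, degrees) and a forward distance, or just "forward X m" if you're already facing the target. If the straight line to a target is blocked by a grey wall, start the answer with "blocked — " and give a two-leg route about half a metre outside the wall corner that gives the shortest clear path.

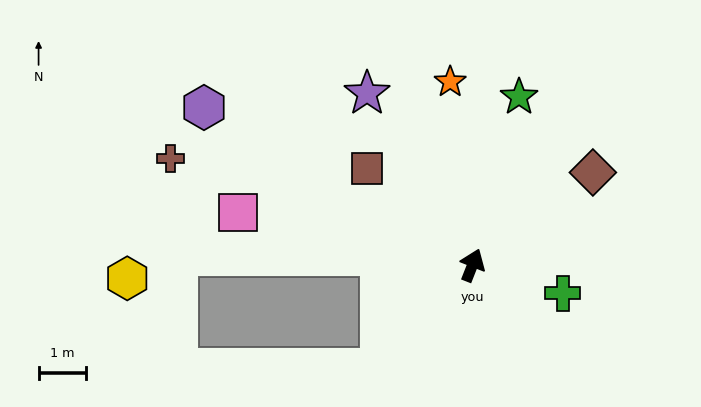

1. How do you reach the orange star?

turn left 28°, forward 3.9 m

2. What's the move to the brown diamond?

turn right 31°, forward 3.2 m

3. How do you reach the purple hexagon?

turn left 81°, forward 6.6 m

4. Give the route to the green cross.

turn right 86°, forward 2.0 m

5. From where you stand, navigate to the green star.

turn left 6°, forward 3.7 m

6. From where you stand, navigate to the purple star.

turn left 53°, forward 4.3 m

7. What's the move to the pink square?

turn left 99°, forward 5.1 m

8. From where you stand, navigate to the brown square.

turn left 69°, forward 3.0 m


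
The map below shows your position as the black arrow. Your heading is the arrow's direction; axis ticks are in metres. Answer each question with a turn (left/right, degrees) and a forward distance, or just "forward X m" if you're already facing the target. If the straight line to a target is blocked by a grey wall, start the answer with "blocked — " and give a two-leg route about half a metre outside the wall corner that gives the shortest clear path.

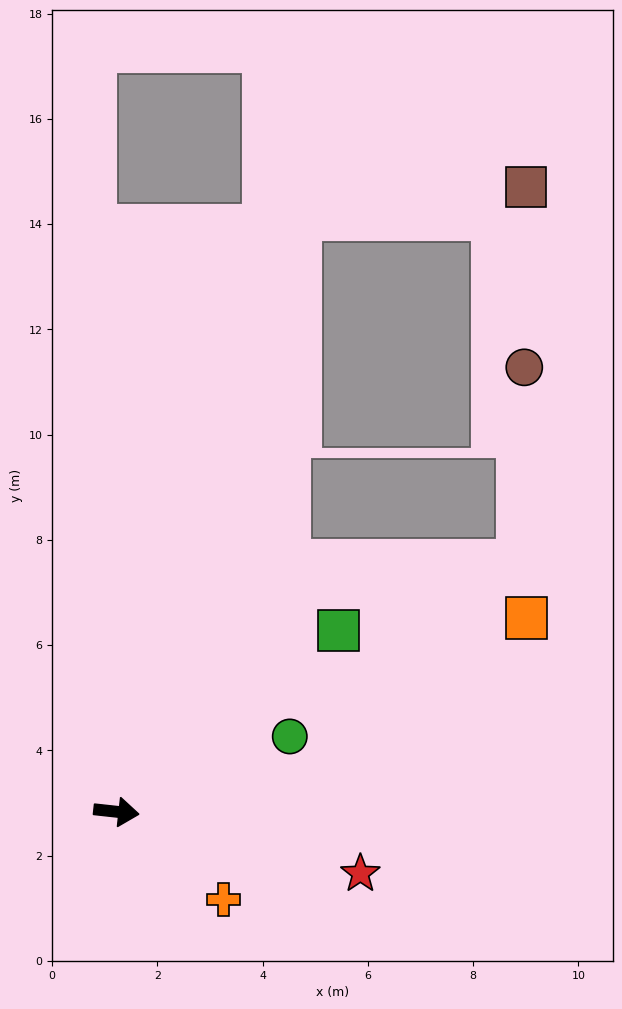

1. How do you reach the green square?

turn left 45°, forward 5.4 m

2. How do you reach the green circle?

turn left 30°, forward 3.6 m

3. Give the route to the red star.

turn right 8°, forward 4.8 m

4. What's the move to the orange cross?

turn right 33°, forward 2.6 m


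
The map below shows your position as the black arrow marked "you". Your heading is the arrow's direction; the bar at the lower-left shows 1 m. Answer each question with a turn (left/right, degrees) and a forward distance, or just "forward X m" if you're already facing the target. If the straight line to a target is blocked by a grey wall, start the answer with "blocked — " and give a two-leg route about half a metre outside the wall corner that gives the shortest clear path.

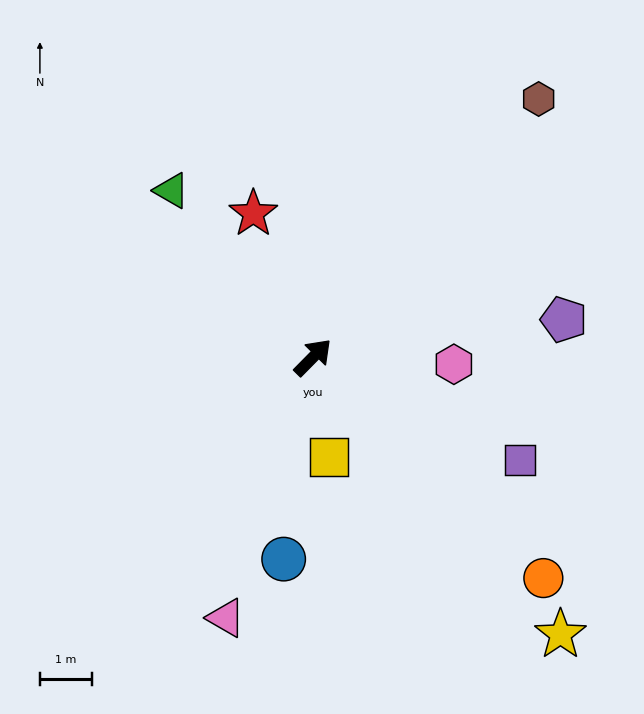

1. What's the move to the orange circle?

turn right 89°, forward 6.2 m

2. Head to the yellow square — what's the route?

turn right 126°, forward 2.0 m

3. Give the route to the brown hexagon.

turn left 3°, forward 6.6 m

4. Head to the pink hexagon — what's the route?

turn right 48°, forward 2.7 m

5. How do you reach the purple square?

turn right 72°, forward 4.5 m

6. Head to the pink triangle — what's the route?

turn right 154°, forward 5.3 m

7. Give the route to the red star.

turn left 67°, forward 3.0 m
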